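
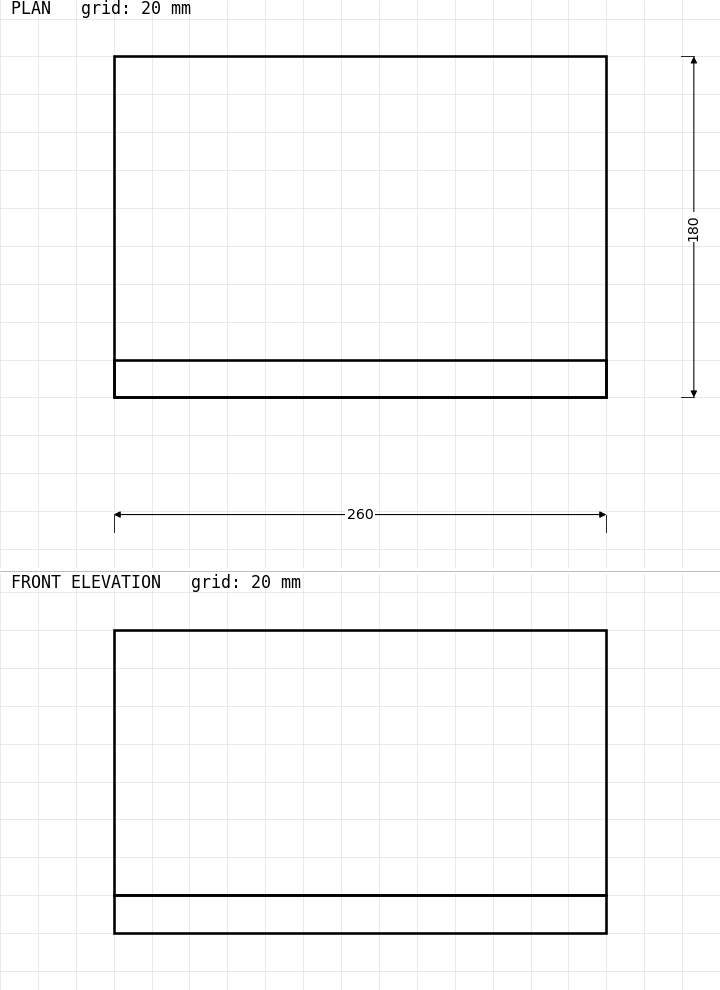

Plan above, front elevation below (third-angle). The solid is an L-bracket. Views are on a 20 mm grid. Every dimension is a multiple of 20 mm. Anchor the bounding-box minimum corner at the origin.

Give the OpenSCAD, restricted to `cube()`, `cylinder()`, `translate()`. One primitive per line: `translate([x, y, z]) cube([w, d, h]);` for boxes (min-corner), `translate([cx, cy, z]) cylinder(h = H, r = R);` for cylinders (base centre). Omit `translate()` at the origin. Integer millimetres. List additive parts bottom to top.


cube([260, 180, 20]);
translate([0, 0, 20]) cube([260, 20, 140]);


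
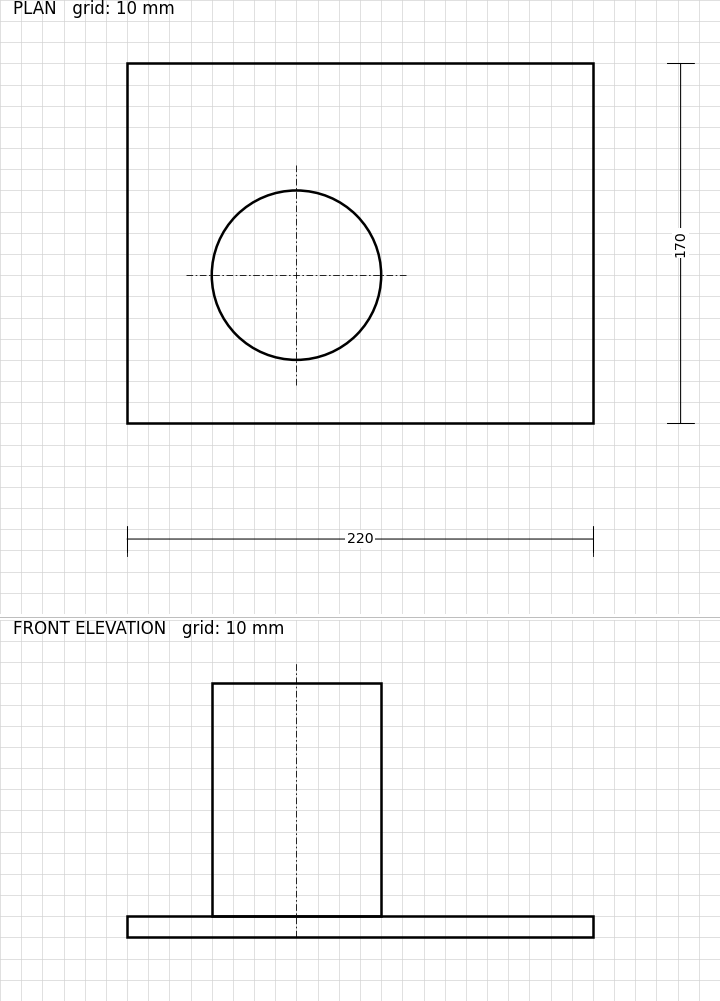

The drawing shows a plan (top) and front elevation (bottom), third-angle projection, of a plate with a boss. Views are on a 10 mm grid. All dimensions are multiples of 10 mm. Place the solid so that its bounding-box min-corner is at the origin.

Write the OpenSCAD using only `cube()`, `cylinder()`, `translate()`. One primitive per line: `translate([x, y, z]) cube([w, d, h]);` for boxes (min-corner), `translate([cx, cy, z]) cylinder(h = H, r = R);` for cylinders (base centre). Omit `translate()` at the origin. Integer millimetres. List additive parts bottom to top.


cube([220, 170, 10]);
translate([80, 70, 10]) cylinder(h = 110, r = 40);


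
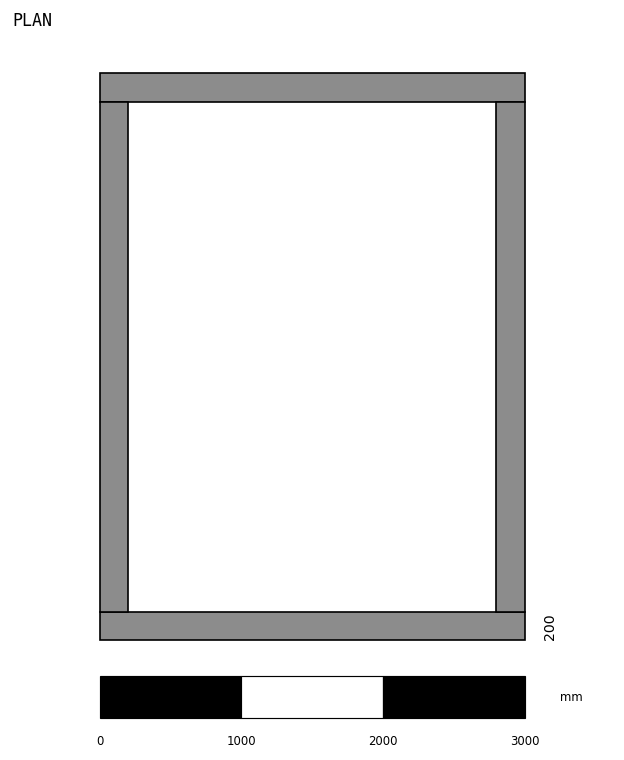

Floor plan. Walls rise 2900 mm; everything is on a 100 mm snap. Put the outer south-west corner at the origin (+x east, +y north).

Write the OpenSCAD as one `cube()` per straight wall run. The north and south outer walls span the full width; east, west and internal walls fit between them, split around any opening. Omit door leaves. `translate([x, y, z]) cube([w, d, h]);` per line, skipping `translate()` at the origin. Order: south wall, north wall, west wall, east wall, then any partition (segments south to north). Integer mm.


cube([3000, 200, 2900]);
translate([0, 3800, 0]) cube([3000, 200, 2900]);
translate([0, 200, 0]) cube([200, 3600, 2900]);
translate([2800, 200, 0]) cube([200, 3600, 2900]);


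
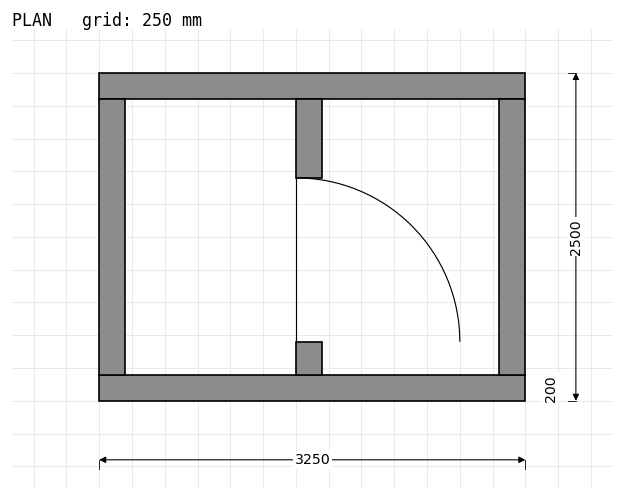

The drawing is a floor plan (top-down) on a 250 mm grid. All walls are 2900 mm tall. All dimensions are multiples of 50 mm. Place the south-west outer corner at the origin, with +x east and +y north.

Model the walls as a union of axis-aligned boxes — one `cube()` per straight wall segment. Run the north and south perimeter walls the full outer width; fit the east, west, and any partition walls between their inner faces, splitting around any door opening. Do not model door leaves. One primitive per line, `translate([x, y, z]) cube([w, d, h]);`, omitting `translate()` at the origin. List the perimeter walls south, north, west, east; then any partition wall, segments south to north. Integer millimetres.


cube([3250, 200, 2900]);
translate([0, 2300, 0]) cube([3250, 200, 2900]);
translate([0, 200, 0]) cube([200, 2100, 2900]);
translate([3050, 200, 0]) cube([200, 2100, 2900]);
translate([1500, 200, 0]) cube([200, 250, 2900]);
translate([1500, 1700, 0]) cube([200, 600, 2900]);


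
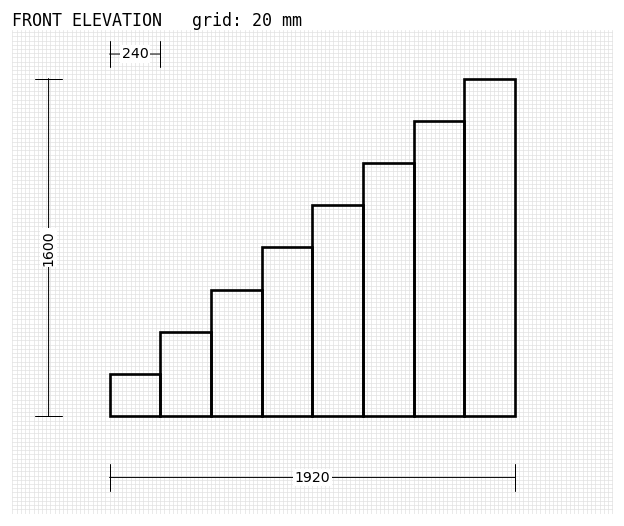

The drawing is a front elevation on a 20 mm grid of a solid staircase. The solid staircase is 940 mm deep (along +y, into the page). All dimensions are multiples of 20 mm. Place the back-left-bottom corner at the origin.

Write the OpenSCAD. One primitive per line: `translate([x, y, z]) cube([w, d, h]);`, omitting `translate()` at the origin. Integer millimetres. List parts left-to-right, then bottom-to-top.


cube([240, 940, 200]);
translate([240, 0, 0]) cube([240, 940, 400]);
translate([480, 0, 0]) cube([240, 940, 600]);
translate([720, 0, 0]) cube([240, 940, 800]);
translate([960, 0, 0]) cube([240, 940, 1000]);
translate([1200, 0, 0]) cube([240, 940, 1200]);
translate([1440, 0, 0]) cube([240, 940, 1400]);
translate([1680, 0, 0]) cube([240, 940, 1600]);


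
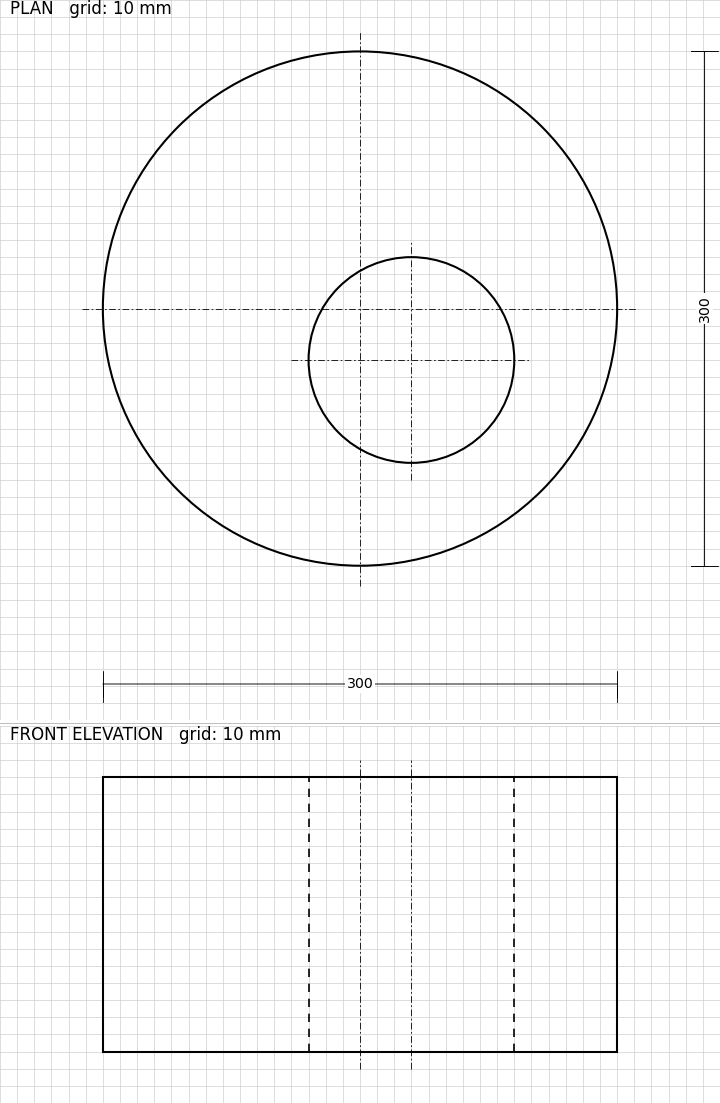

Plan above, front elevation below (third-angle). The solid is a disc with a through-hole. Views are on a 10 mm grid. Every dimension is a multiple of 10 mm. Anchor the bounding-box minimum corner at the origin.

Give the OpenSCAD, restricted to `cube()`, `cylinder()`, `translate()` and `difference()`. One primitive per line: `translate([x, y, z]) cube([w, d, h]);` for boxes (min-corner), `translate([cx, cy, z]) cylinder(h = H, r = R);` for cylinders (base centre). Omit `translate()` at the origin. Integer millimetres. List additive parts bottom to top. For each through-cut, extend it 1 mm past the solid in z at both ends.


difference() {
  translate([150, 150, 0]) cylinder(h = 160, r = 150);
  translate([180, 120, -1]) cylinder(h = 162, r = 60);
}


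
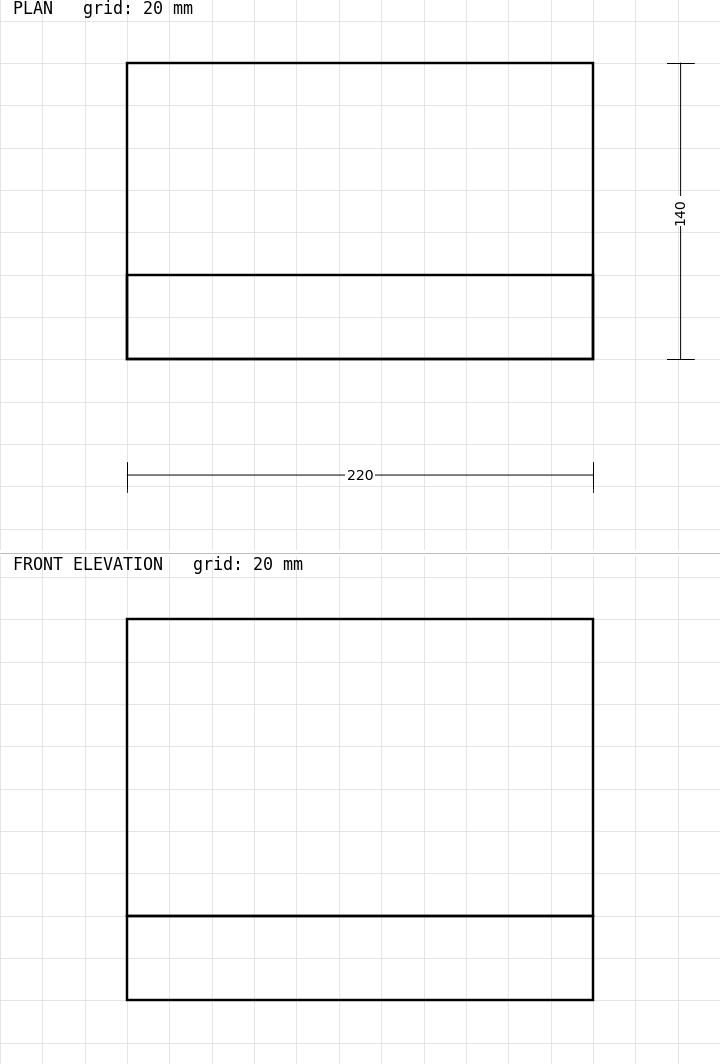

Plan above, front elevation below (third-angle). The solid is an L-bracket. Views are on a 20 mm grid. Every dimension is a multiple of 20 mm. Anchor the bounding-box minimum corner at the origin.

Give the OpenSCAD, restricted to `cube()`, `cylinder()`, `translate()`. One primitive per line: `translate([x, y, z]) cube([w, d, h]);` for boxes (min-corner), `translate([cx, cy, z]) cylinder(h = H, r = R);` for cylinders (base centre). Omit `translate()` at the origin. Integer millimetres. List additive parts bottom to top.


cube([220, 140, 40]);
translate([0, 0, 40]) cube([220, 40, 140]);


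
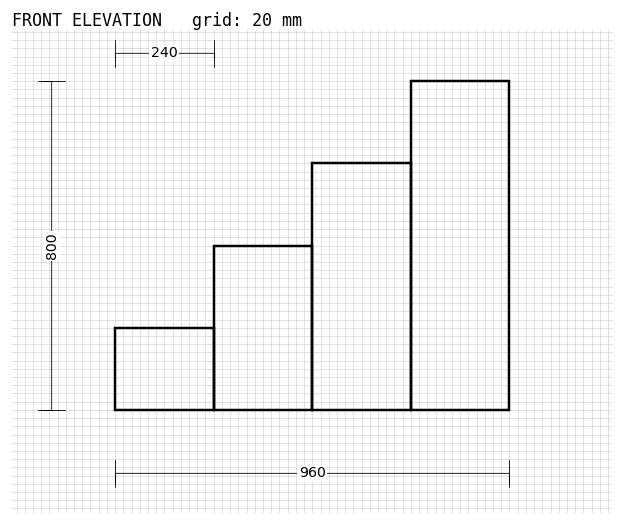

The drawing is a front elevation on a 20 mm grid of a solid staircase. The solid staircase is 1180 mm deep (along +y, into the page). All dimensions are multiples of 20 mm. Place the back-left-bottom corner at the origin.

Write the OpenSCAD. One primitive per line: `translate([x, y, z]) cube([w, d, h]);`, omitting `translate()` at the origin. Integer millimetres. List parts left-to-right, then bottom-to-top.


cube([240, 1180, 200]);
translate([240, 0, 0]) cube([240, 1180, 400]);
translate([480, 0, 0]) cube([240, 1180, 600]);
translate([720, 0, 0]) cube([240, 1180, 800]);


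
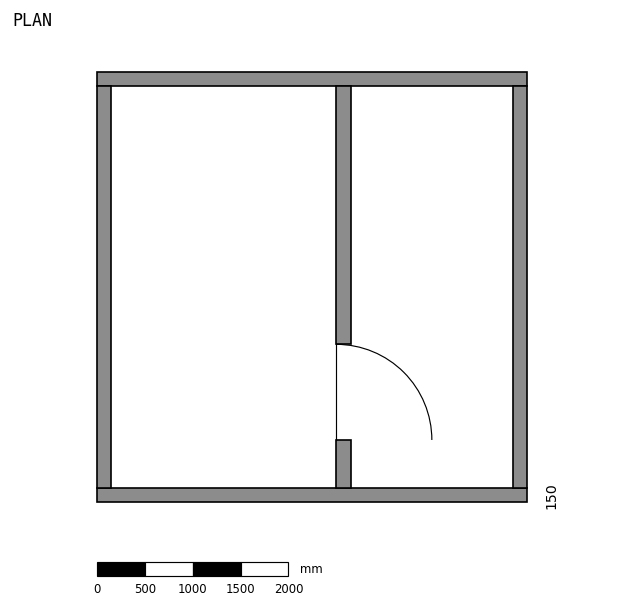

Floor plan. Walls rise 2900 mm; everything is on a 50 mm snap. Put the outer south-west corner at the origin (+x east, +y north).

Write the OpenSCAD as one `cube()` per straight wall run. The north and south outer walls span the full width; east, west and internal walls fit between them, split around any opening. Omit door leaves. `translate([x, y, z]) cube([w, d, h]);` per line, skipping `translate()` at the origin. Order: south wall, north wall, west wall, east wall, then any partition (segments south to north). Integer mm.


cube([4500, 150, 2900]);
translate([0, 4350, 0]) cube([4500, 150, 2900]);
translate([0, 150, 0]) cube([150, 4200, 2900]);
translate([4350, 150, 0]) cube([150, 4200, 2900]);
translate([2500, 150, 0]) cube([150, 500, 2900]);
translate([2500, 1650, 0]) cube([150, 2700, 2900]);


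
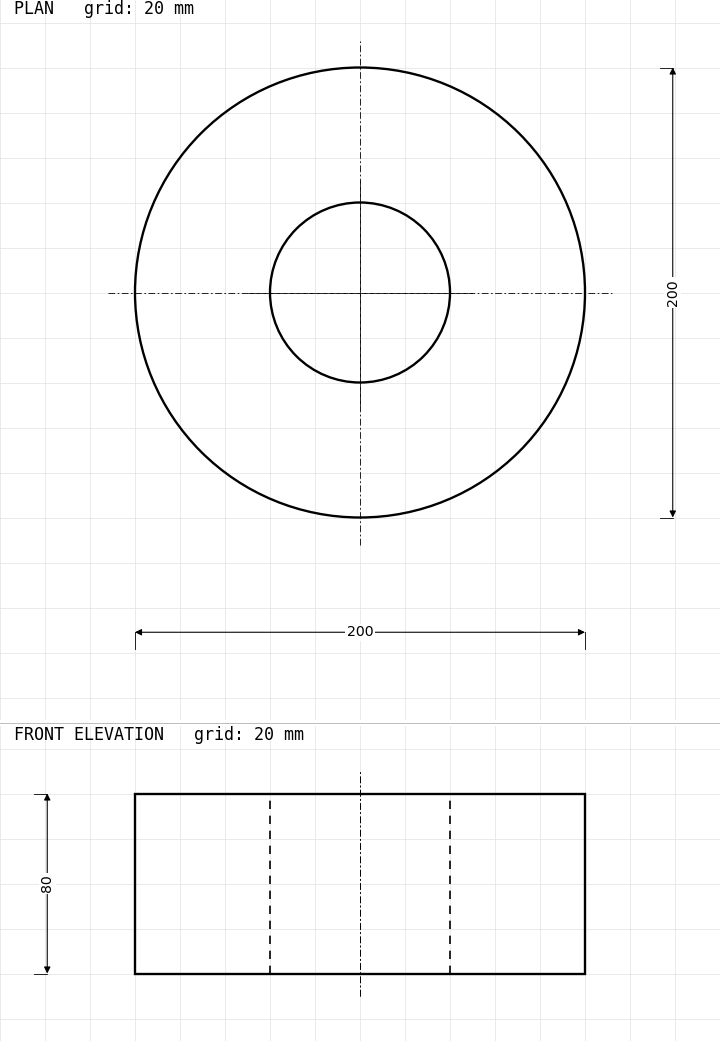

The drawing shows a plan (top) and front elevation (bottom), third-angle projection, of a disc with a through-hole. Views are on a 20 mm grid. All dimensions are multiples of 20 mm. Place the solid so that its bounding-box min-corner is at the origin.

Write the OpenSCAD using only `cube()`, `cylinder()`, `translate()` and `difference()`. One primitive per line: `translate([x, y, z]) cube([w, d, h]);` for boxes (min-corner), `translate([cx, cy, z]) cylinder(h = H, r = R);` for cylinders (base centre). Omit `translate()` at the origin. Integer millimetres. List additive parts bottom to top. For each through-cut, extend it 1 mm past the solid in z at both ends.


difference() {
  translate([100, 100, 0]) cylinder(h = 80, r = 100);
  translate([100, 100, -1]) cylinder(h = 82, r = 40);
}


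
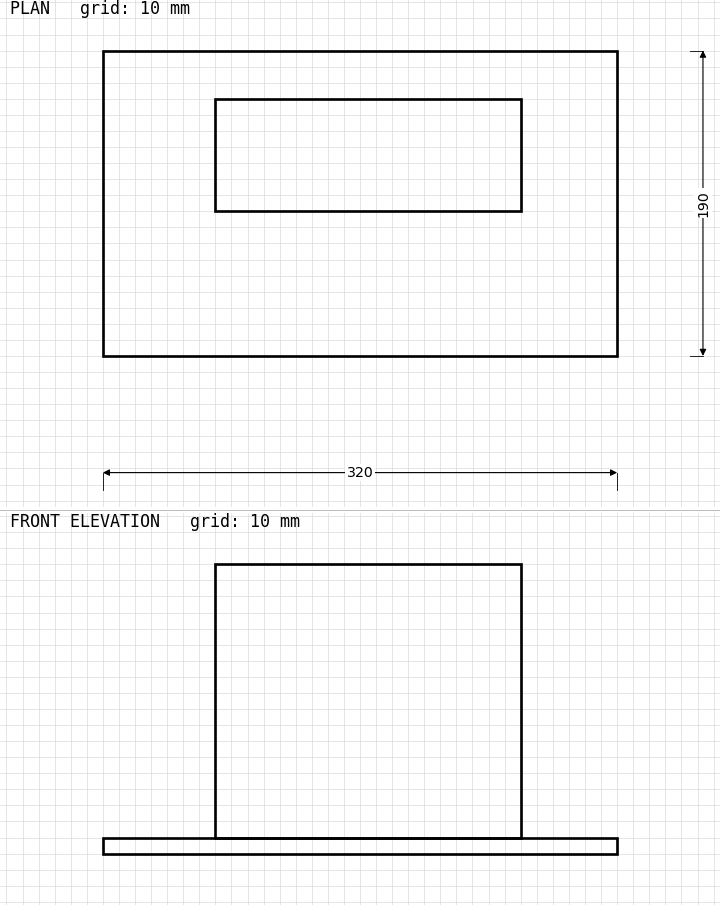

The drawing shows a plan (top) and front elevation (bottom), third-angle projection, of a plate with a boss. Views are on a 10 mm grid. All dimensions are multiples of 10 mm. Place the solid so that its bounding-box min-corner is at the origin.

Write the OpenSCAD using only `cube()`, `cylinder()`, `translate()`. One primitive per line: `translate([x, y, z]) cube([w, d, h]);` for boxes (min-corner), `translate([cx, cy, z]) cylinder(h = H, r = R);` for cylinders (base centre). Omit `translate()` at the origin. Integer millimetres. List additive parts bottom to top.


cube([320, 190, 10]);
translate([70, 90, 10]) cube([190, 70, 170]);


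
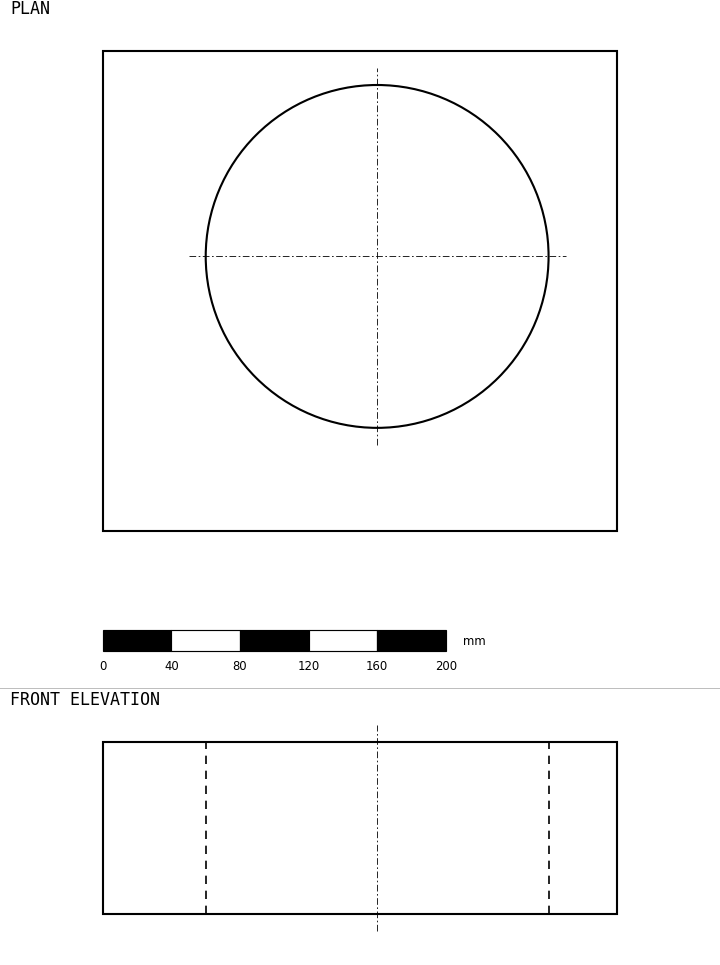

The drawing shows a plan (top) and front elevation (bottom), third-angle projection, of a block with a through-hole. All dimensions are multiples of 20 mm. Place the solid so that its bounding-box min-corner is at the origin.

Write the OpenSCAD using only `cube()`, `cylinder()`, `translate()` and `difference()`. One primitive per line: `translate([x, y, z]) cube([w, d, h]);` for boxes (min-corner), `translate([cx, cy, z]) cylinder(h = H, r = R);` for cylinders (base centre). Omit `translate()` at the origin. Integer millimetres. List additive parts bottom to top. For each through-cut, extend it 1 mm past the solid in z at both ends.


difference() {
  cube([300, 280, 100]);
  translate([160, 160, -1]) cylinder(h = 102, r = 100);
}


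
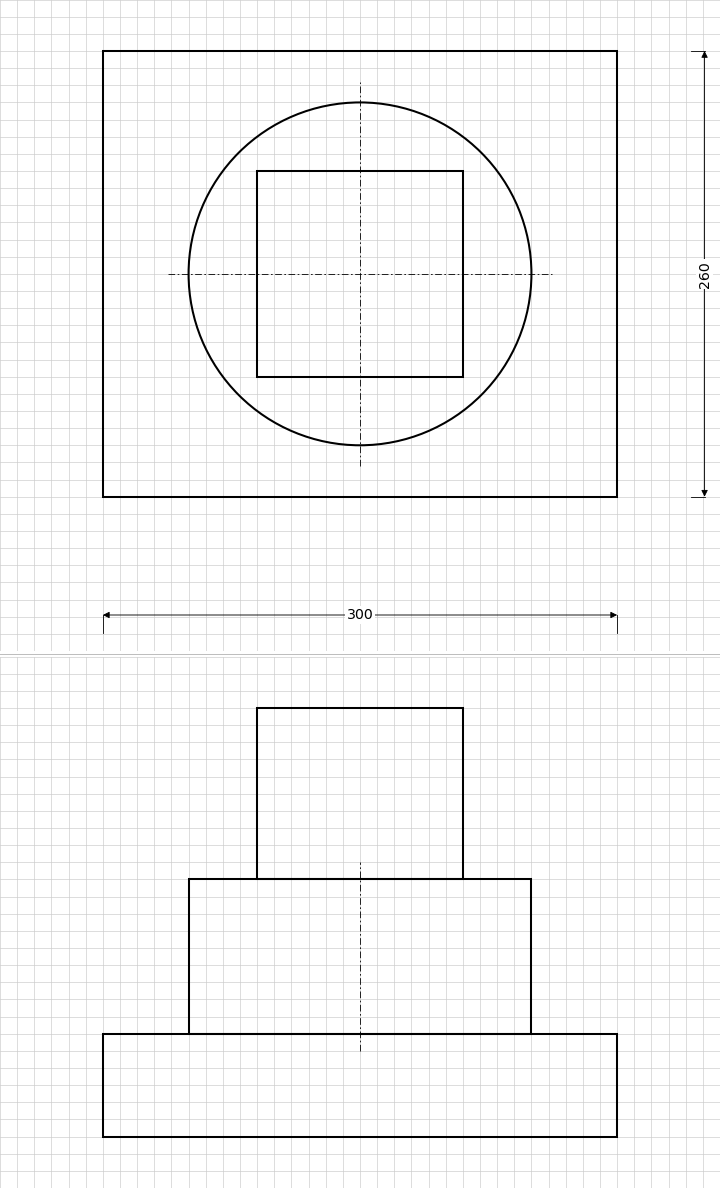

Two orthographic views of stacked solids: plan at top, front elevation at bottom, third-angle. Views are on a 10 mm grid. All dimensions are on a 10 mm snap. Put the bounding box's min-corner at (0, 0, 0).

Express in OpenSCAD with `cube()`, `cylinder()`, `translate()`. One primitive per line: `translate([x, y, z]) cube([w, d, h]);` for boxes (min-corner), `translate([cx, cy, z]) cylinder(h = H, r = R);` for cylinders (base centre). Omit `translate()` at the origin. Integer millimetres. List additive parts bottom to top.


cube([300, 260, 60]);
translate([150, 130, 60]) cylinder(h = 90, r = 100);
translate([90, 70, 150]) cube([120, 120, 100]);


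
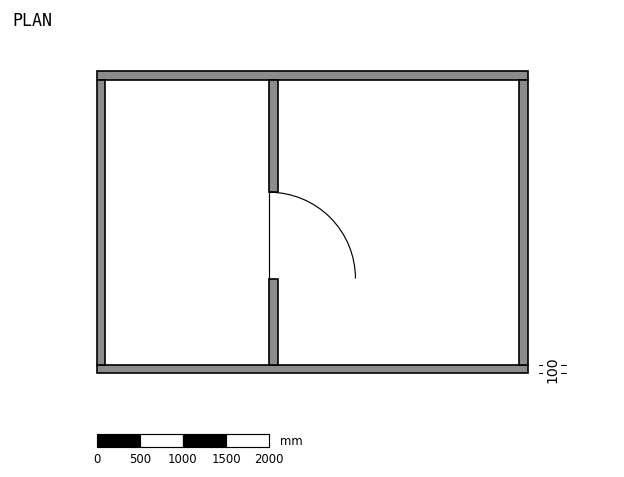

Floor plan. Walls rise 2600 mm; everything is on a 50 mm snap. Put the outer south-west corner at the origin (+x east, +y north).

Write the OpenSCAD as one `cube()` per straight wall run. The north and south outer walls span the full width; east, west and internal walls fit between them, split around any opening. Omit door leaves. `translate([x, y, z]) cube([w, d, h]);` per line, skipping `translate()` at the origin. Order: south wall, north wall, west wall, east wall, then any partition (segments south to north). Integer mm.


cube([5000, 100, 2600]);
translate([0, 3400, 0]) cube([5000, 100, 2600]);
translate([0, 100, 0]) cube([100, 3300, 2600]);
translate([4900, 100, 0]) cube([100, 3300, 2600]);
translate([2000, 100, 0]) cube([100, 1000, 2600]);
translate([2000, 2100, 0]) cube([100, 1300, 2600]);


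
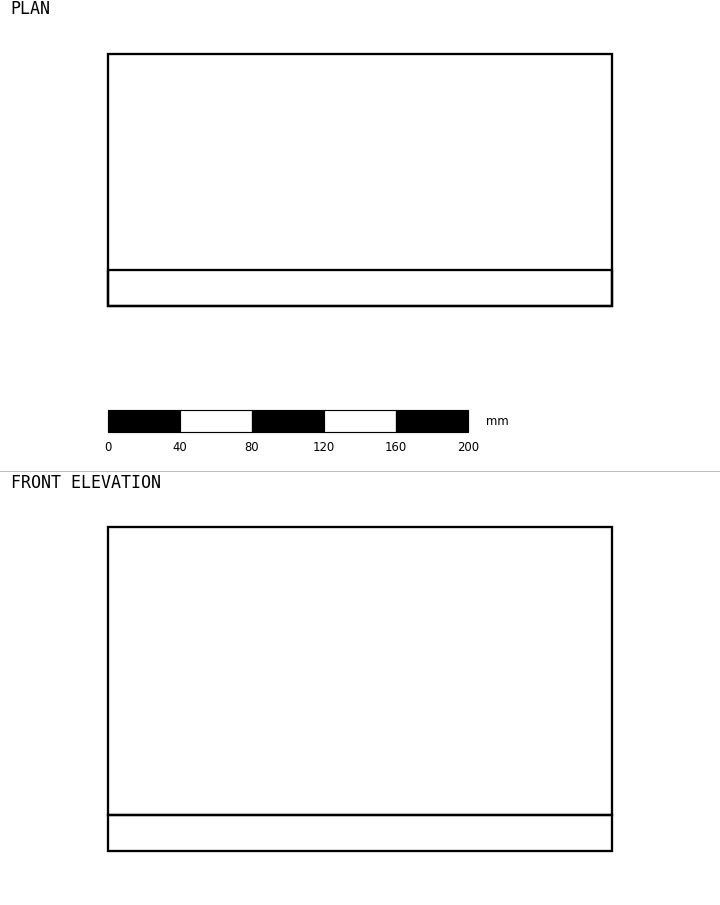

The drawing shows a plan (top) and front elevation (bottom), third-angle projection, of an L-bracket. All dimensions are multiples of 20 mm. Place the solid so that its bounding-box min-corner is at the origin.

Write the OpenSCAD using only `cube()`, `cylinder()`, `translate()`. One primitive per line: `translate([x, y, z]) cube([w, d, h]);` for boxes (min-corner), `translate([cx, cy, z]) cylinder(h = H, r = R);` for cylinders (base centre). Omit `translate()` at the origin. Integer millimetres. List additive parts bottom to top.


cube([280, 140, 20]);
translate([0, 0, 20]) cube([280, 20, 160]);


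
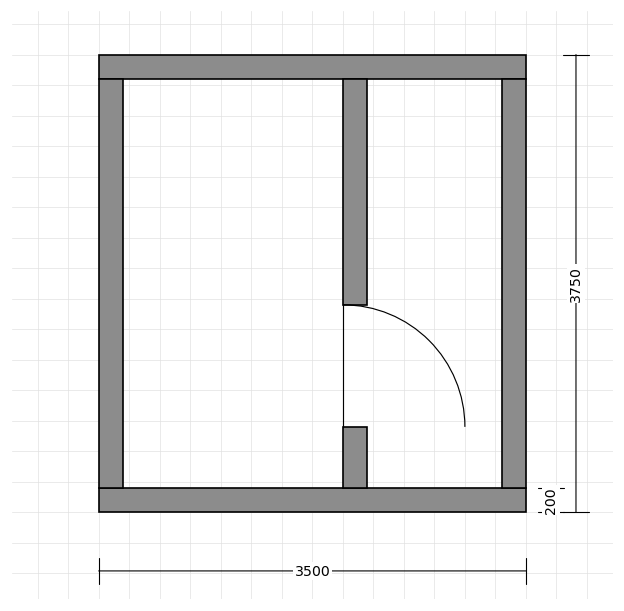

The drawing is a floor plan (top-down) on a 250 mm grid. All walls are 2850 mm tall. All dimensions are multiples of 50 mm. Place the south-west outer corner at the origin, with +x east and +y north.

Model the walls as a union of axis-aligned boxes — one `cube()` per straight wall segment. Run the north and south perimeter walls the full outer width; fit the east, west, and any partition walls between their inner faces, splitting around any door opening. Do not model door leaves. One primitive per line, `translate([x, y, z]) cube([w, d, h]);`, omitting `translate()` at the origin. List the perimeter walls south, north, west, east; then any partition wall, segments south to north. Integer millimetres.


cube([3500, 200, 2850]);
translate([0, 3550, 0]) cube([3500, 200, 2850]);
translate([0, 200, 0]) cube([200, 3350, 2850]);
translate([3300, 200, 0]) cube([200, 3350, 2850]);
translate([2000, 200, 0]) cube([200, 500, 2850]);
translate([2000, 1700, 0]) cube([200, 1850, 2850]);


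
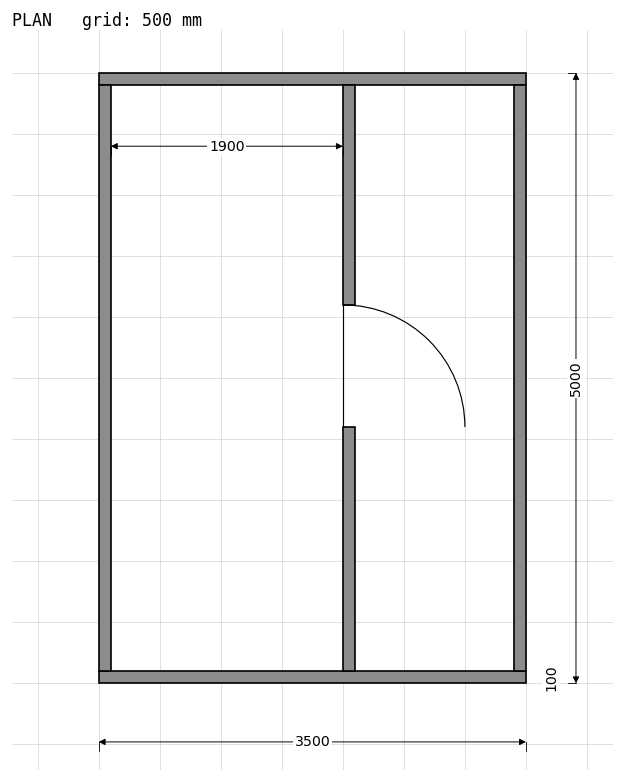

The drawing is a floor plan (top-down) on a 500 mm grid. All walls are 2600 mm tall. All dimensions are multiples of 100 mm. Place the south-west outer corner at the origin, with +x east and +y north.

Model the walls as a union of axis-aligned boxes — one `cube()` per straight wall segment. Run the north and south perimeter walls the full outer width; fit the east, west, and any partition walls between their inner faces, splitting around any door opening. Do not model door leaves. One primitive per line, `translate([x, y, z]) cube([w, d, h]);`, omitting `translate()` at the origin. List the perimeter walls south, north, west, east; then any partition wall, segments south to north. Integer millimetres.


cube([3500, 100, 2600]);
translate([0, 4900, 0]) cube([3500, 100, 2600]);
translate([0, 100, 0]) cube([100, 4800, 2600]);
translate([3400, 100, 0]) cube([100, 4800, 2600]);
translate([2000, 100, 0]) cube([100, 2000, 2600]);
translate([2000, 3100, 0]) cube([100, 1800, 2600]);


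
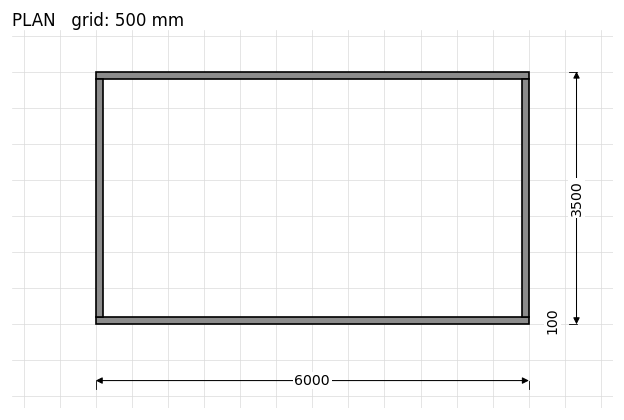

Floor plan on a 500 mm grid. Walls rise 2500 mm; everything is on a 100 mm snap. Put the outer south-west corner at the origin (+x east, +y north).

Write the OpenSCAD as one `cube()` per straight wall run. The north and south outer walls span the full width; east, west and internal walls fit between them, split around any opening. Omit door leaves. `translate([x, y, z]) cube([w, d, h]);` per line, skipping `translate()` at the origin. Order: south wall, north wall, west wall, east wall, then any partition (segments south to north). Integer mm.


cube([6000, 100, 2500]);
translate([0, 3400, 0]) cube([6000, 100, 2500]);
translate([0, 100, 0]) cube([100, 3300, 2500]);
translate([5900, 100, 0]) cube([100, 3300, 2500]);


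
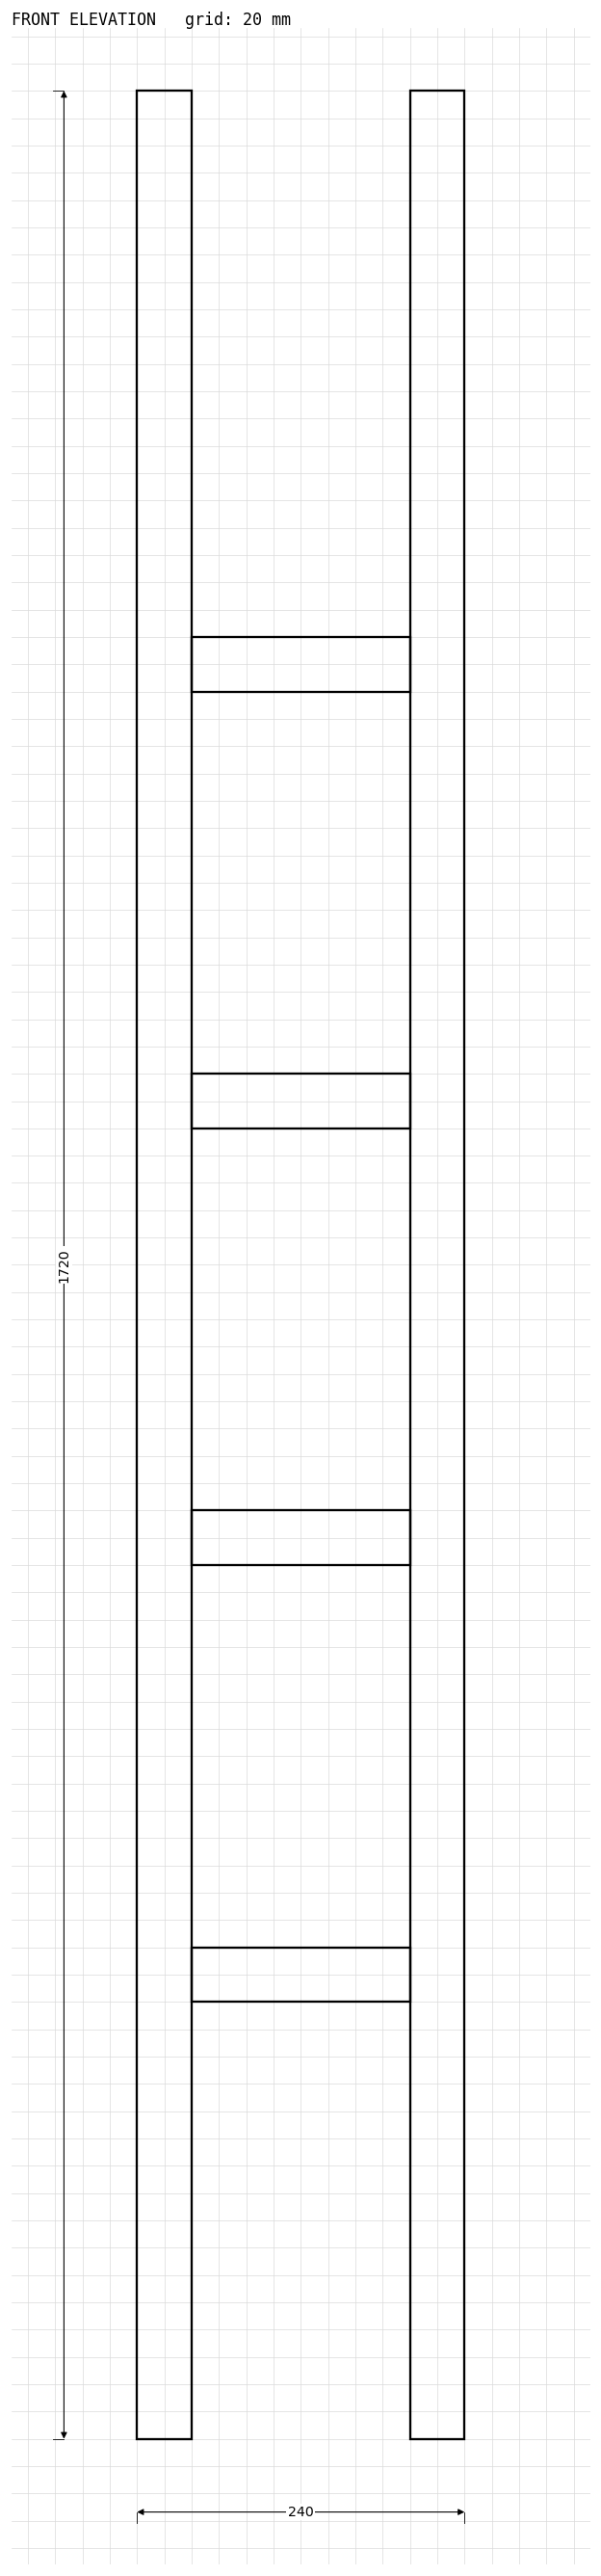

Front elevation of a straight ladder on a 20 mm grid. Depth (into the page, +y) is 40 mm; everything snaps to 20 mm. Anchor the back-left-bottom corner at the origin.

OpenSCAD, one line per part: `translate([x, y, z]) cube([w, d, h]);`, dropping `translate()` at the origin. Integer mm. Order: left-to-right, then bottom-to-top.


cube([40, 40, 1720]);
translate([40, 0, 320]) cube([160, 40, 40]);
translate([40, 0, 640]) cube([160, 40, 40]);
translate([40, 0, 960]) cube([160, 40, 40]);
translate([40, 0, 1280]) cube([160, 40, 40]);
translate([200, 0, 0]) cube([40, 40, 1720]);


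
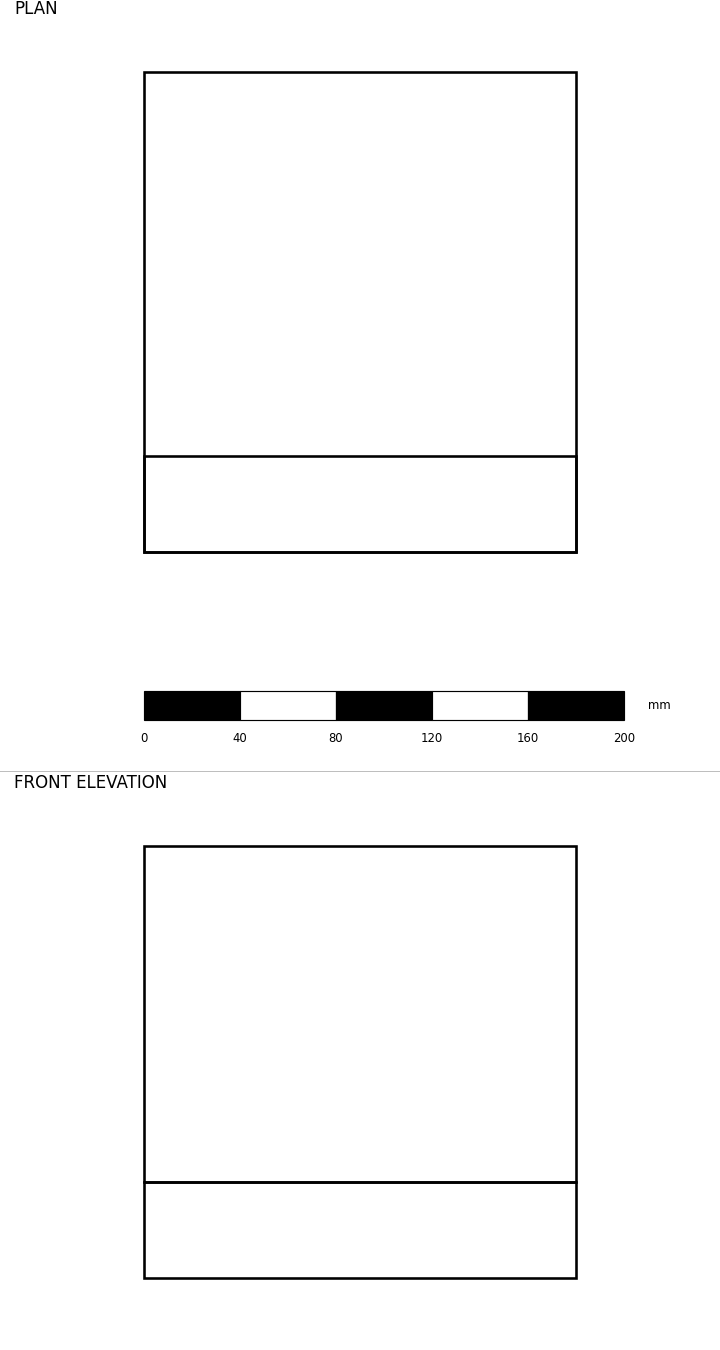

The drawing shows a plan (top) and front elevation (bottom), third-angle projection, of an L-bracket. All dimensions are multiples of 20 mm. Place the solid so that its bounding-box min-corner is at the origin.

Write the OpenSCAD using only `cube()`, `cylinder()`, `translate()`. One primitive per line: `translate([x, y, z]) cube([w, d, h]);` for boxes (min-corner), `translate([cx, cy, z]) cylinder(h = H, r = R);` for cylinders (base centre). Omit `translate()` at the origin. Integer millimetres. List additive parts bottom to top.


cube([180, 200, 40]);
translate([0, 0, 40]) cube([180, 40, 140]);


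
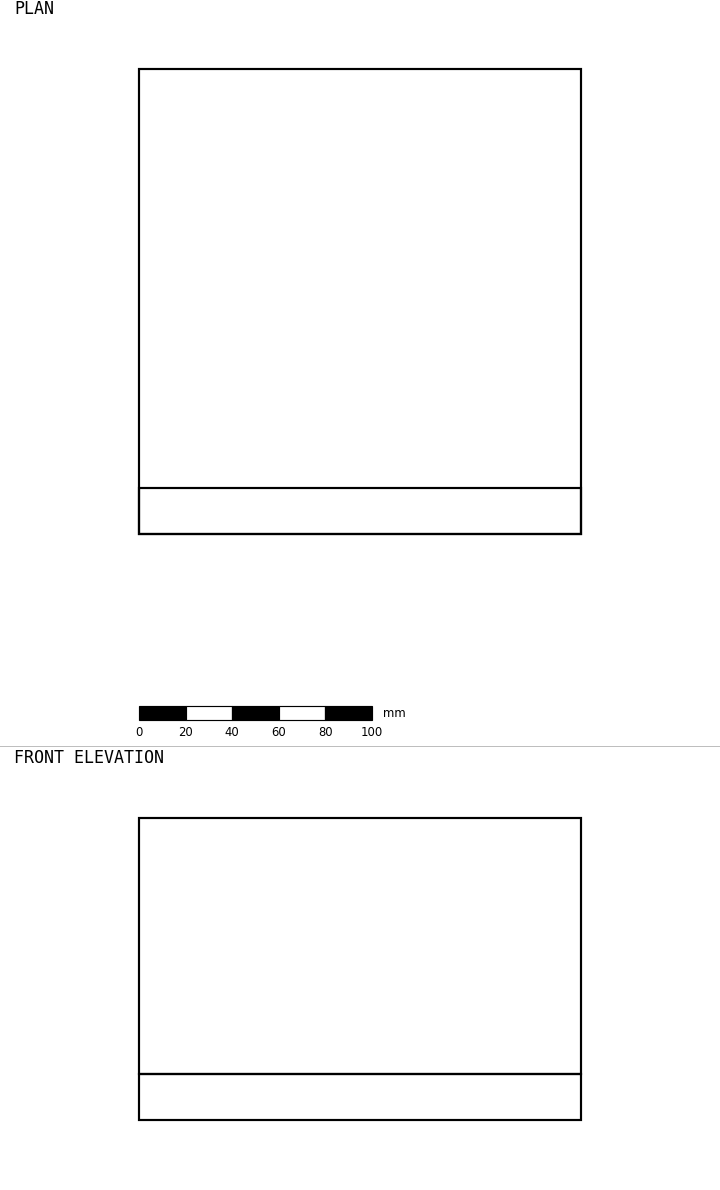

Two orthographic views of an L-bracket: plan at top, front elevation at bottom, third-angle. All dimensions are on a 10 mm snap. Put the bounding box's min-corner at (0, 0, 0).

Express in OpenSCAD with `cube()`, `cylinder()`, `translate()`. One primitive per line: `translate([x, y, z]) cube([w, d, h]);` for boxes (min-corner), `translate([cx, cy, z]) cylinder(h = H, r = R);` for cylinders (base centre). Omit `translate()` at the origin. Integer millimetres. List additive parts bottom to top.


cube([190, 200, 20]);
translate([0, 0, 20]) cube([190, 20, 110]);


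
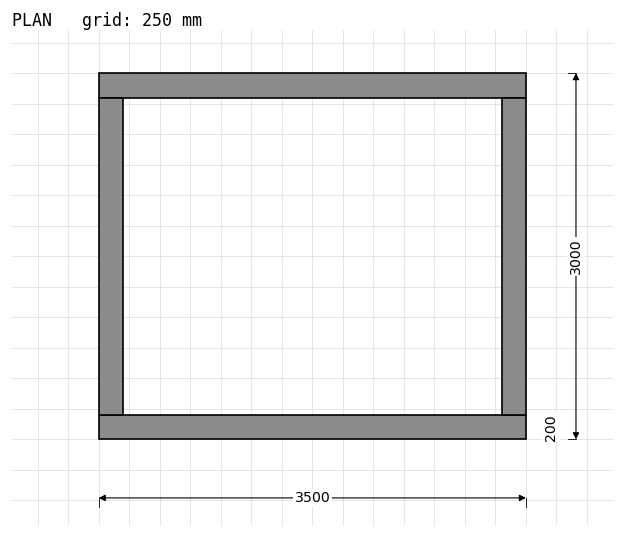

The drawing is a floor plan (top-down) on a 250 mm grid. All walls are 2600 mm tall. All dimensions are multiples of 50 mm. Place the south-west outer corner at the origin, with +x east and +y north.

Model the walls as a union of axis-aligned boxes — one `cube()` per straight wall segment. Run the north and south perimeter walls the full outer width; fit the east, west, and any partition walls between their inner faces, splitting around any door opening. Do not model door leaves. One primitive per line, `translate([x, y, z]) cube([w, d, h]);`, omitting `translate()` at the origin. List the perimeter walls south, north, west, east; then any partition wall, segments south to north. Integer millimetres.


cube([3500, 200, 2600]);
translate([0, 2800, 0]) cube([3500, 200, 2600]);
translate([0, 200, 0]) cube([200, 2600, 2600]);
translate([3300, 200, 0]) cube([200, 2600, 2600]);


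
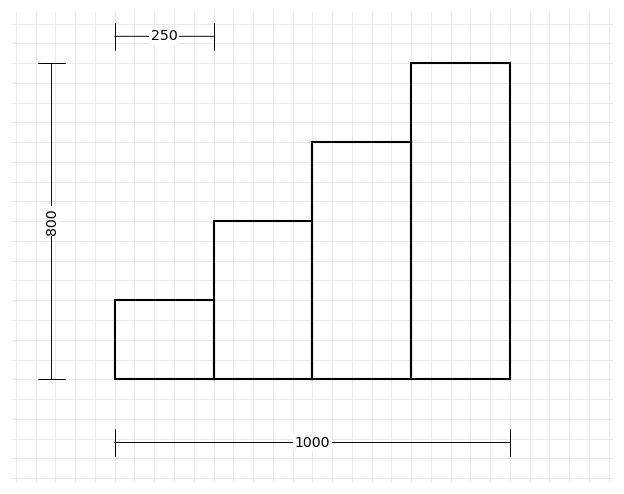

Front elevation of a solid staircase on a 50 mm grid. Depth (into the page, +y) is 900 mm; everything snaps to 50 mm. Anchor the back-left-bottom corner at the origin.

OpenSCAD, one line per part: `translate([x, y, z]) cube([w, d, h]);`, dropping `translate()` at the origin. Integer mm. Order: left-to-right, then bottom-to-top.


cube([250, 900, 200]);
translate([250, 0, 0]) cube([250, 900, 400]);
translate([500, 0, 0]) cube([250, 900, 600]);
translate([750, 0, 0]) cube([250, 900, 800]);


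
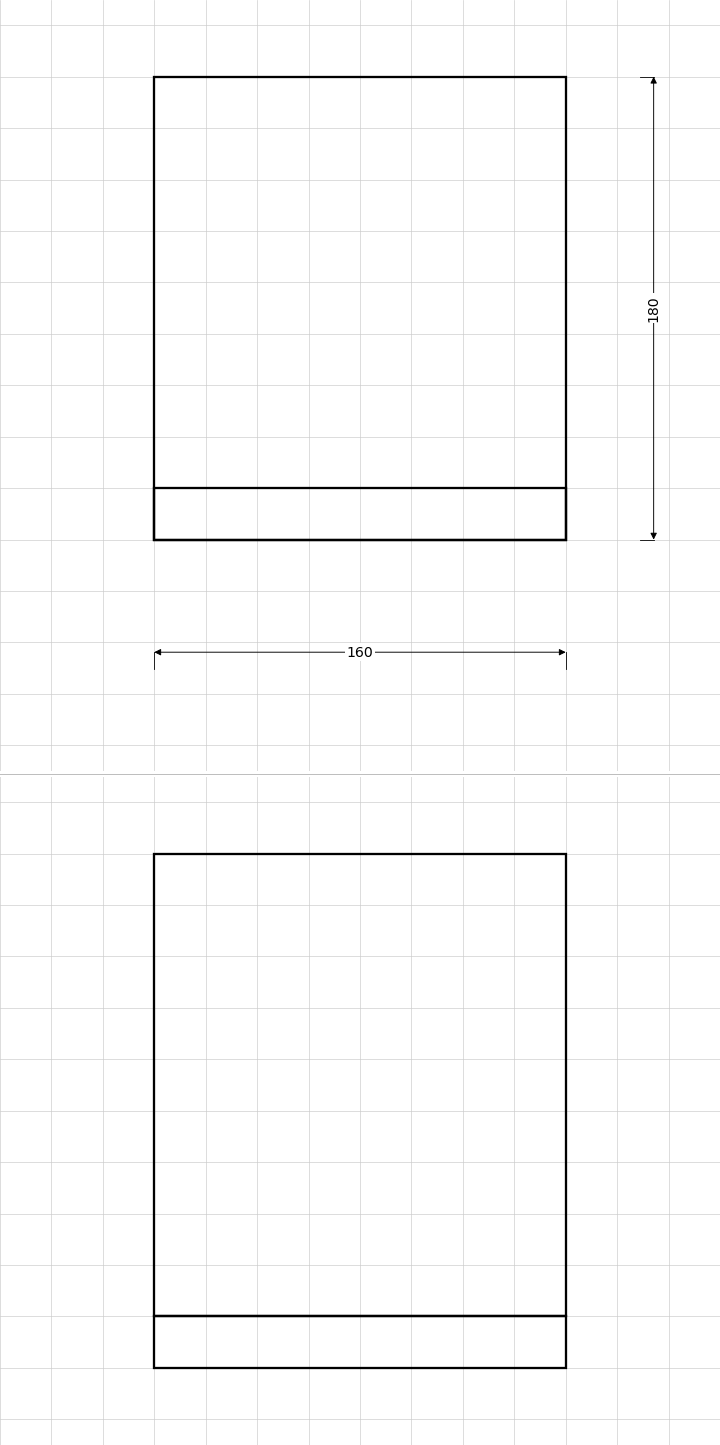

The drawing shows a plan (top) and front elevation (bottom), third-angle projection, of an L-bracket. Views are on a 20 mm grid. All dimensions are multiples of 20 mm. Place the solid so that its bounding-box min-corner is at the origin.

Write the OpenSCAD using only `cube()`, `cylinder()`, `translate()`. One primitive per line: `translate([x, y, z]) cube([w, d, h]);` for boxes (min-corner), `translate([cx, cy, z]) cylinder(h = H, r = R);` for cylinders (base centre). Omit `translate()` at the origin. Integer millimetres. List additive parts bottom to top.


cube([160, 180, 20]);
translate([0, 0, 20]) cube([160, 20, 180]);


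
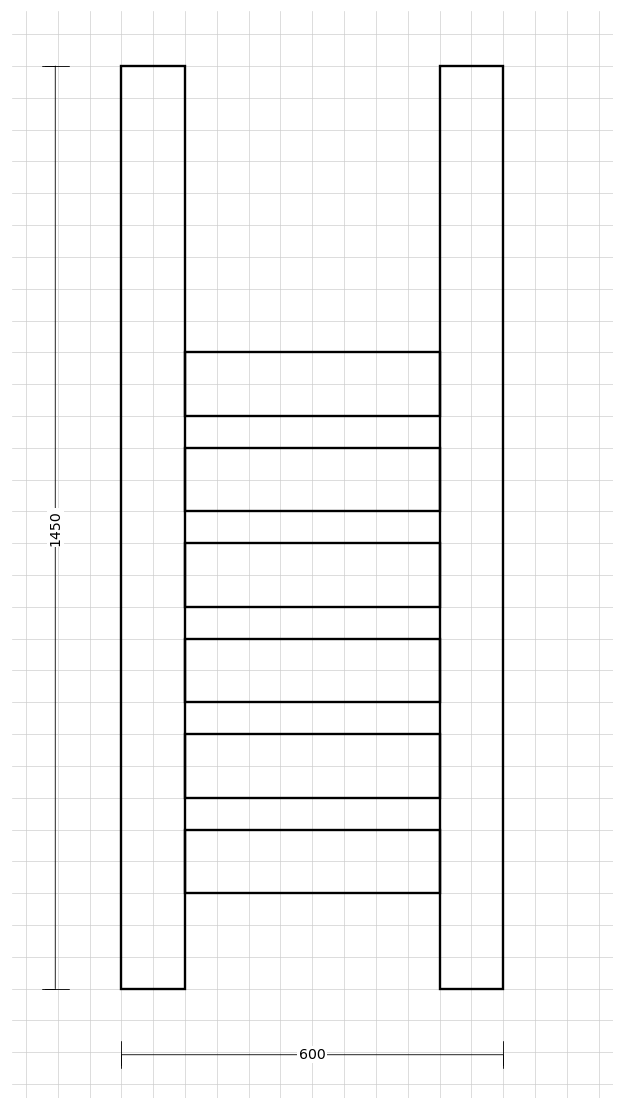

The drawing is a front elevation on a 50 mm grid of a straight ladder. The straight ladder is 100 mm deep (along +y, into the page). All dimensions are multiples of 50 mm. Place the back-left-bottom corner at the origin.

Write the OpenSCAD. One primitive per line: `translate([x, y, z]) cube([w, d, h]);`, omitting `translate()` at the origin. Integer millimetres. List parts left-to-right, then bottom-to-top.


cube([100, 100, 1450]);
translate([100, 0, 150]) cube([400, 100, 100]);
translate([100, 0, 300]) cube([400, 100, 100]);
translate([100, 0, 450]) cube([400, 100, 100]);
translate([100, 0, 600]) cube([400, 100, 100]);
translate([100, 0, 750]) cube([400, 100, 100]);
translate([100, 0, 900]) cube([400, 100, 100]);
translate([500, 0, 0]) cube([100, 100, 1450]);


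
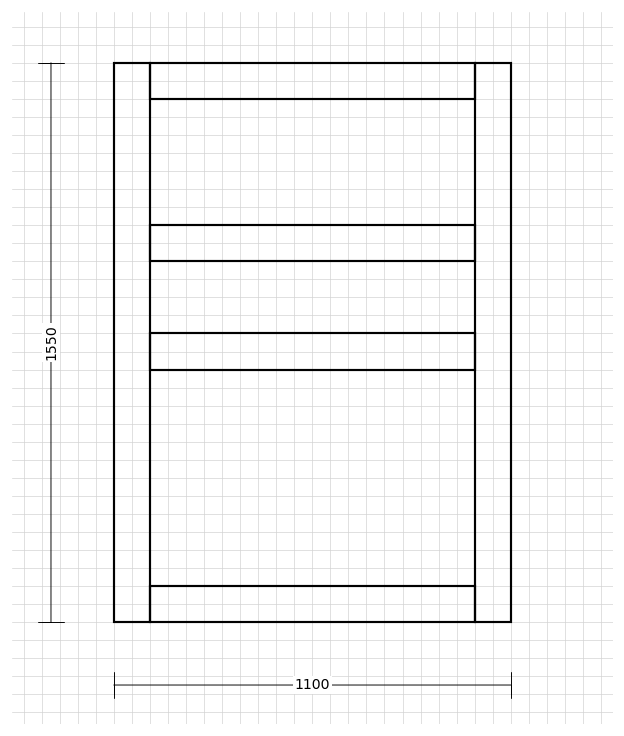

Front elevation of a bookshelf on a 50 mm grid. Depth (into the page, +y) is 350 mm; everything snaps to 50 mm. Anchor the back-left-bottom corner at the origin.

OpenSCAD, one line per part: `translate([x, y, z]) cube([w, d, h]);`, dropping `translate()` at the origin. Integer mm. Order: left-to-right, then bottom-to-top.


cube([100, 350, 1550]);
translate([100, 0, 0]) cube([900, 350, 100]);
translate([100, 0, 700]) cube([900, 350, 100]);
translate([100, 0, 1000]) cube([900, 350, 100]);
translate([100, 0, 1450]) cube([900, 350, 100]);
translate([1000, 0, 0]) cube([100, 350, 1550]);


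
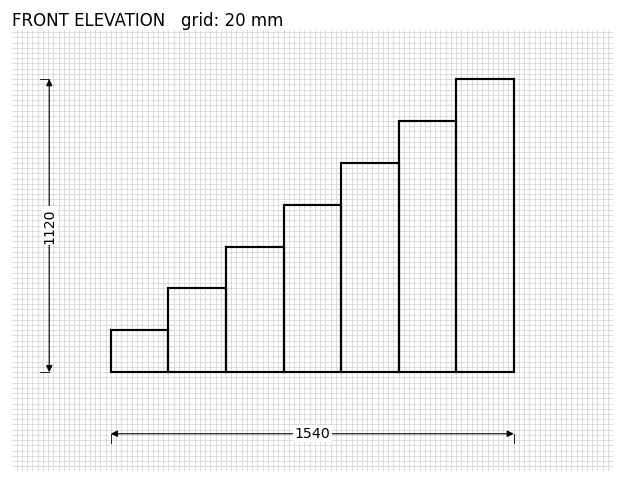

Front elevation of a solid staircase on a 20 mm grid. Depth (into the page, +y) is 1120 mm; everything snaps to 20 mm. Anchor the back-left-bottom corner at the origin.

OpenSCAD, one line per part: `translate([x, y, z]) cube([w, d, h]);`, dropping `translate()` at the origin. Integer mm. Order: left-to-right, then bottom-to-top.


cube([220, 1120, 160]);
translate([220, 0, 0]) cube([220, 1120, 320]);
translate([440, 0, 0]) cube([220, 1120, 480]);
translate([660, 0, 0]) cube([220, 1120, 640]);
translate([880, 0, 0]) cube([220, 1120, 800]);
translate([1100, 0, 0]) cube([220, 1120, 960]);
translate([1320, 0, 0]) cube([220, 1120, 1120]);


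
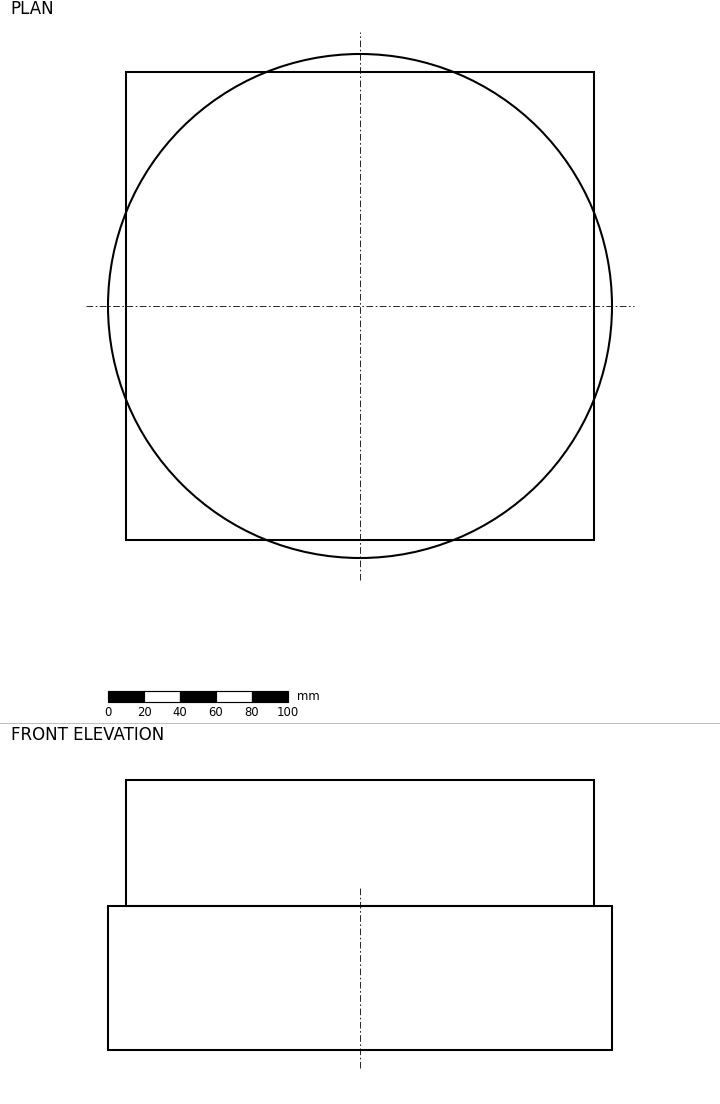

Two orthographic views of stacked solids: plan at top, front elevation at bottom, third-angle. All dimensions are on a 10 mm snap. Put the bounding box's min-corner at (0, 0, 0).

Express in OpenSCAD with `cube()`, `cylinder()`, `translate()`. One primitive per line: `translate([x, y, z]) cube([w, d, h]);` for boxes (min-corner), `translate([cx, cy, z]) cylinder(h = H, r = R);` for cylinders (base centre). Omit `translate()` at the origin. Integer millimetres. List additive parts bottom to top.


translate([140, 140, 0]) cylinder(h = 80, r = 140);
translate([10, 10, 80]) cube([260, 260, 70]);


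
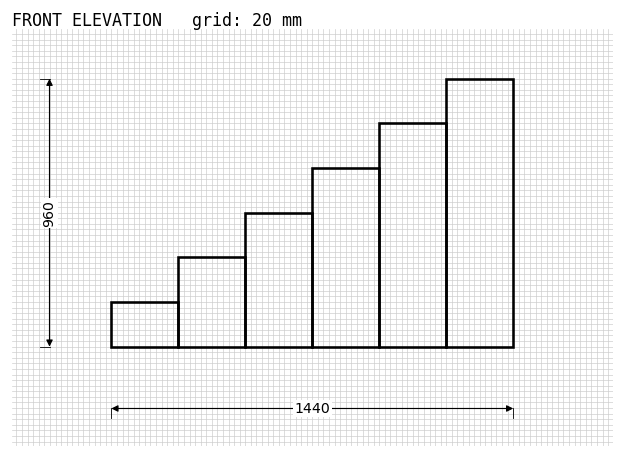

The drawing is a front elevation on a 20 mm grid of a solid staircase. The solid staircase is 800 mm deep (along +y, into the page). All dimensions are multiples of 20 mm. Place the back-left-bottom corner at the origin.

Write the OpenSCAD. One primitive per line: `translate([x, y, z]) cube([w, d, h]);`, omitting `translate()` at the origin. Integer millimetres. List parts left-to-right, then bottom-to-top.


cube([240, 800, 160]);
translate([240, 0, 0]) cube([240, 800, 320]);
translate([480, 0, 0]) cube([240, 800, 480]);
translate([720, 0, 0]) cube([240, 800, 640]);
translate([960, 0, 0]) cube([240, 800, 800]);
translate([1200, 0, 0]) cube([240, 800, 960]);


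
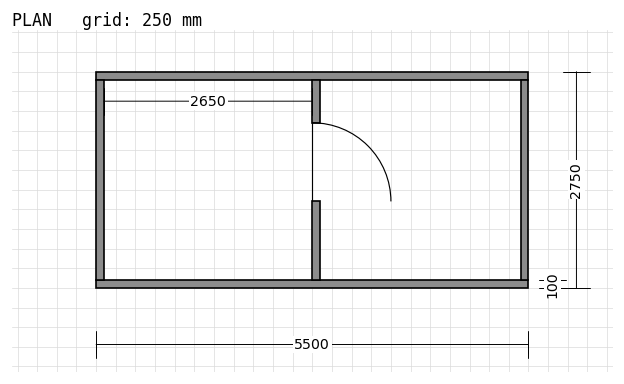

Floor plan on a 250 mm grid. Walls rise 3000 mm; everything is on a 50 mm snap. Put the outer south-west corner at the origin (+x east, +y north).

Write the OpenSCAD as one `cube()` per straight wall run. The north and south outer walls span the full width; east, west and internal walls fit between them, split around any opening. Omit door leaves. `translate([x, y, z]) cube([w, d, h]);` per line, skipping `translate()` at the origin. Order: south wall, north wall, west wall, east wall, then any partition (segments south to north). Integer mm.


cube([5500, 100, 3000]);
translate([0, 2650, 0]) cube([5500, 100, 3000]);
translate([0, 100, 0]) cube([100, 2550, 3000]);
translate([5400, 100, 0]) cube([100, 2550, 3000]);
translate([2750, 100, 0]) cube([100, 1000, 3000]);
translate([2750, 2100, 0]) cube([100, 550, 3000]);


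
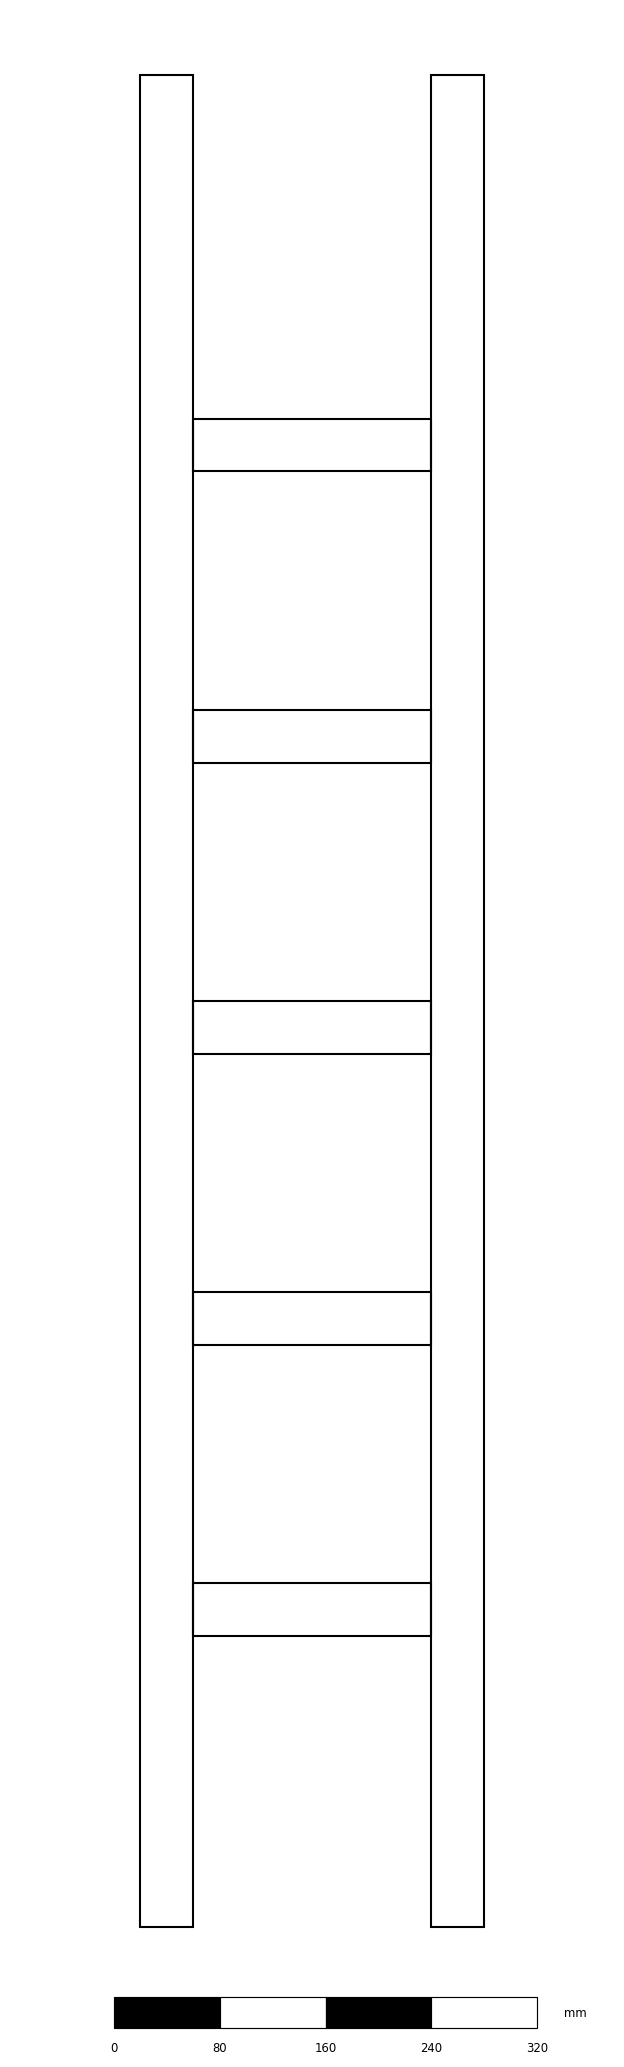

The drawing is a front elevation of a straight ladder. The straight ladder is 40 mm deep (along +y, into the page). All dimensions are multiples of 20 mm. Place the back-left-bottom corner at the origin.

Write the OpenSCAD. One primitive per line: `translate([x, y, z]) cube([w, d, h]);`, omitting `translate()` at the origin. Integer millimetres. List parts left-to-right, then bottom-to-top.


cube([40, 40, 1400]);
translate([40, 0, 220]) cube([180, 40, 40]);
translate([40, 0, 440]) cube([180, 40, 40]);
translate([40, 0, 660]) cube([180, 40, 40]);
translate([40, 0, 880]) cube([180, 40, 40]);
translate([40, 0, 1100]) cube([180, 40, 40]);
translate([220, 0, 0]) cube([40, 40, 1400]);


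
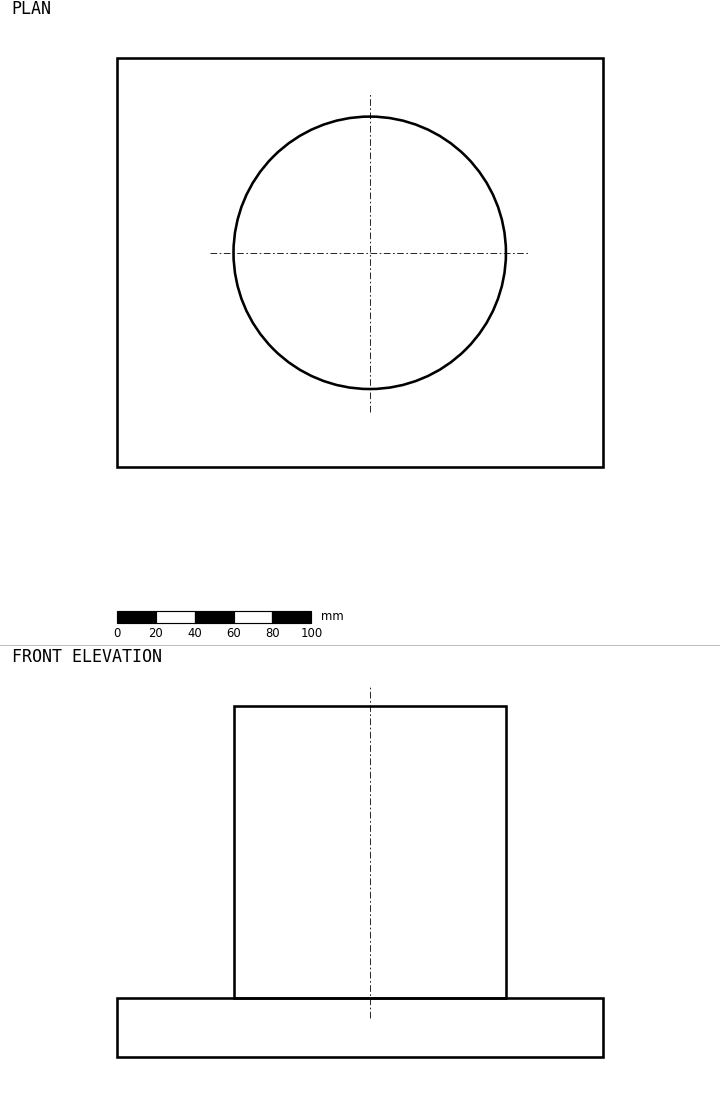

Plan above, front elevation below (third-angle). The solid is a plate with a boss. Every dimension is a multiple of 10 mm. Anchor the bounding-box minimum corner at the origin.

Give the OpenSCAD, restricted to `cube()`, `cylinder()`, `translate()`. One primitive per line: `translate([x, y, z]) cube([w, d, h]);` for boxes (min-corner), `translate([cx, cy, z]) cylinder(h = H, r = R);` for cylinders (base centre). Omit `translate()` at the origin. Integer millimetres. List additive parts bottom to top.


cube([250, 210, 30]);
translate([130, 110, 30]) cylinder(h = 150, r = 70);


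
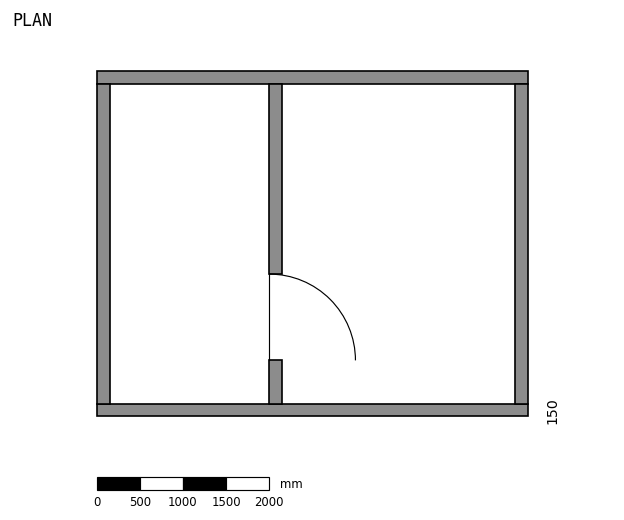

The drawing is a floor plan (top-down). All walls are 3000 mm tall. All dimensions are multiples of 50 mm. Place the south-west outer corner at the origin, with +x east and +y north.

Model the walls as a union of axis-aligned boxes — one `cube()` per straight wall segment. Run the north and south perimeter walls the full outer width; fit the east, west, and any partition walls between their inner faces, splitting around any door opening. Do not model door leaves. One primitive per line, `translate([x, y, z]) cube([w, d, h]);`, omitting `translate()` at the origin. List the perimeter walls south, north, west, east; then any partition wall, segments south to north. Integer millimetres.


cube([5000, 150, 3000]);
translate([0, 3850, 0]) cube([5000, 150, 3000]);
translate([0, 150, 0]) cube([150, 3700, 3000]);
translate([4850, 150, 0]) cube([150, 3700, 3000]);
translate([2000, 150, 0]) cube([150, 500, 3000]);
translate([2000, 1650, 0]) cube([150, 2200, 3000]);


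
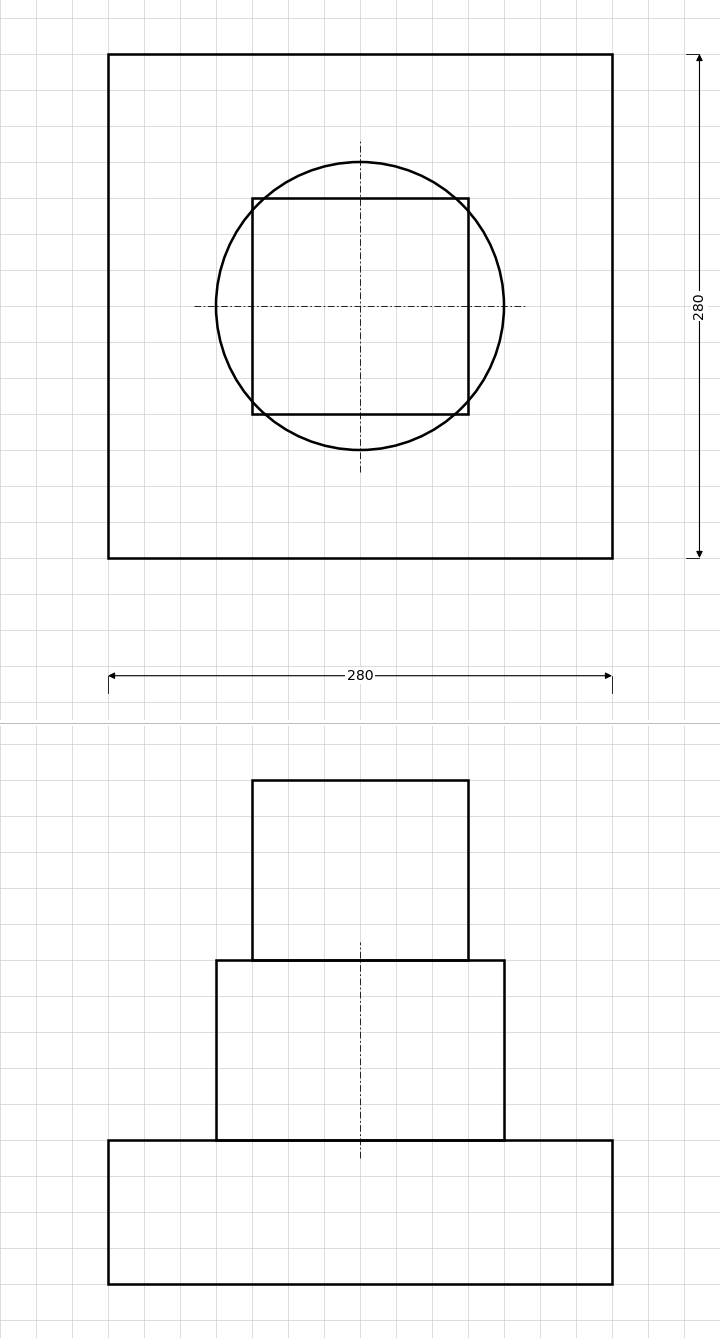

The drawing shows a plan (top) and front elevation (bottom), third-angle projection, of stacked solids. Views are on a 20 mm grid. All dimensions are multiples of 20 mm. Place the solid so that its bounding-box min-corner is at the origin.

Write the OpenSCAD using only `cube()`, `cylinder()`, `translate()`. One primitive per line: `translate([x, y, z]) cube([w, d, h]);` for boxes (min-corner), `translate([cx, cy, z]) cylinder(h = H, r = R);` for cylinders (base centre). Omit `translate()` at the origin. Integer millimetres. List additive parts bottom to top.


cube([280, 280, 80]);
translate([140, 140, 80]) cylinder(h = 100, r = 80);
translate([80, 80, 180]) cube([120, 120, 100]);


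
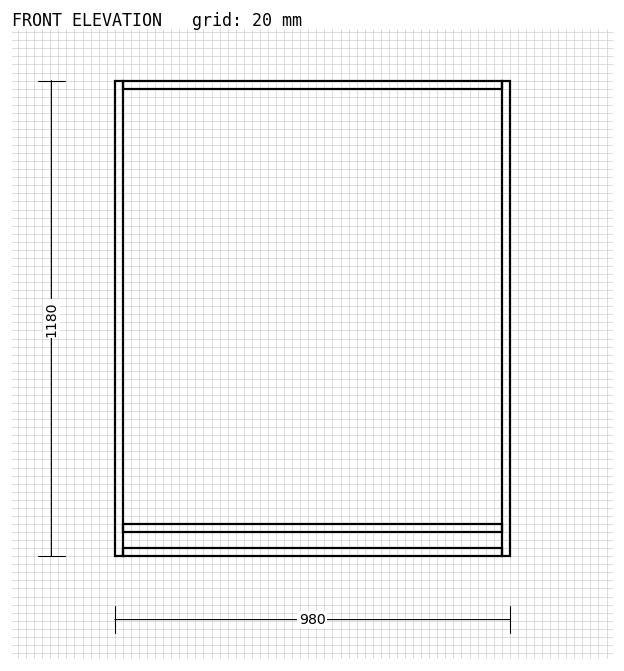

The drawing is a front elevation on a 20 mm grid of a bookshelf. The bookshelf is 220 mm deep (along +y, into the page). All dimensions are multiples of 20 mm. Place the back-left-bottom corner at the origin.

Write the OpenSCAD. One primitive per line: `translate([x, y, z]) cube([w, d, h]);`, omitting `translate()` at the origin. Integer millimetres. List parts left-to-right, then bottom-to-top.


cube([20, 220, 1180]);
translate([20, 0, 0]) cube([940, 220, 20]);
translate([20, 0, 60]) cube([940, 220, 20]);
translate([20, 0, 1160]) cube([940, 220, 20]);
translate([960, 0, 0]) cube([20, 220, 1180]);


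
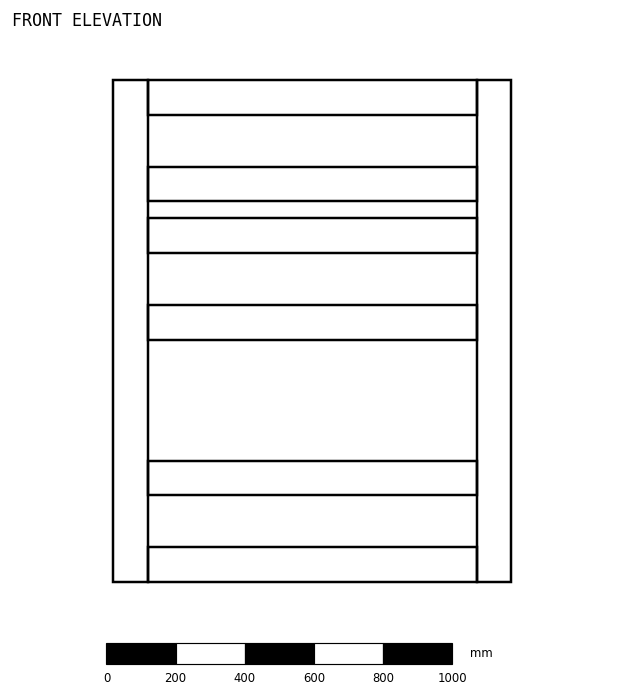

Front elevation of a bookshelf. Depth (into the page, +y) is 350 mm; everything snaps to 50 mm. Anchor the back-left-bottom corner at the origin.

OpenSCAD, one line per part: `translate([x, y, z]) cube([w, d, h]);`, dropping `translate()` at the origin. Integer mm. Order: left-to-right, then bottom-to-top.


cube([100, 350, 1450]);
translate([100, 0, 0]) cube([950, 350, 100]);
translate([100, 0, 250]) cube([950, 350, 100]);
translate([100, 0, 700]) cube([950, 350, 100]);
translate([100, 0, 950]) cube([950, 350, 100]);
translate([100, 0, 1100]) cube([950, 350, 100]);
translate([100, 0, 1350]) cube([950, 350, 100]);
translate([1050, 0, 0]) cube([100, 350, 1450]);
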